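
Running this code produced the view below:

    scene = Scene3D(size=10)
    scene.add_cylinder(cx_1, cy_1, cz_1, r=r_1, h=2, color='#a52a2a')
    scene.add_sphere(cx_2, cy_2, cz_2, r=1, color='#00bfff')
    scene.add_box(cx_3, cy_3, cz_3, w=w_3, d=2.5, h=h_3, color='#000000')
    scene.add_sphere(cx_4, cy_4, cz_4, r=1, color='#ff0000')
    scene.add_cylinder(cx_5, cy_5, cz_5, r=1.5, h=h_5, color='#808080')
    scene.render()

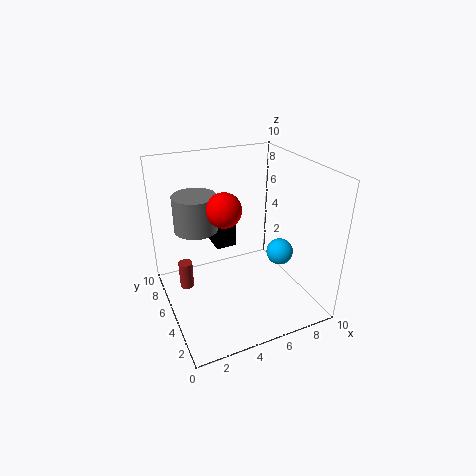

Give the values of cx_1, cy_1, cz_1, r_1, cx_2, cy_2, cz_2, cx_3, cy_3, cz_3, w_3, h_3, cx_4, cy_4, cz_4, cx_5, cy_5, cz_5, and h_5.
cx_1 = 1.5, cy_1 = 6.5, cz_1 = 1, r_1 = 0.5, cx_2 = 8.5, cy_2 = 5, cz_2 = 3, cx_3 = 4, cy_3 = 6.5, cz_3 = 3.5, w_3 = 1.5, h_3 = 2, cx_4 = 3, cy_4 = 2.5, cz_4 = 8.5, cx_5 = 2.5, cy_5 = 6.5, cz_5 = 5.5, h_5 = 2.5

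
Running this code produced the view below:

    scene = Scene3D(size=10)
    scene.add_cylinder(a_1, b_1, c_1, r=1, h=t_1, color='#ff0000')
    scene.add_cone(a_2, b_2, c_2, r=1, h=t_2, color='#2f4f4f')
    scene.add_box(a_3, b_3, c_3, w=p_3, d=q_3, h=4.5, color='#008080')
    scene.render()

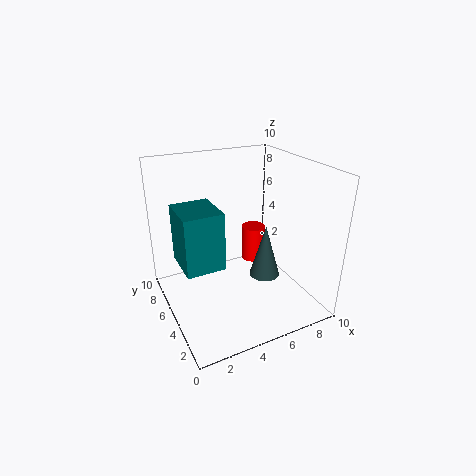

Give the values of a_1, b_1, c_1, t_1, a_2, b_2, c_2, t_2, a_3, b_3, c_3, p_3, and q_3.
a_1 = 8.5; b_1 = 9; c_1 = 0.5; t_1 = 3; a_2 = 6; b_2 = 3; c_2 = 3; t_2 = 3.5; a_3 = 1.5; b_3 = 6; c_3 = 2; p_3 = 3; q_3 = 3.5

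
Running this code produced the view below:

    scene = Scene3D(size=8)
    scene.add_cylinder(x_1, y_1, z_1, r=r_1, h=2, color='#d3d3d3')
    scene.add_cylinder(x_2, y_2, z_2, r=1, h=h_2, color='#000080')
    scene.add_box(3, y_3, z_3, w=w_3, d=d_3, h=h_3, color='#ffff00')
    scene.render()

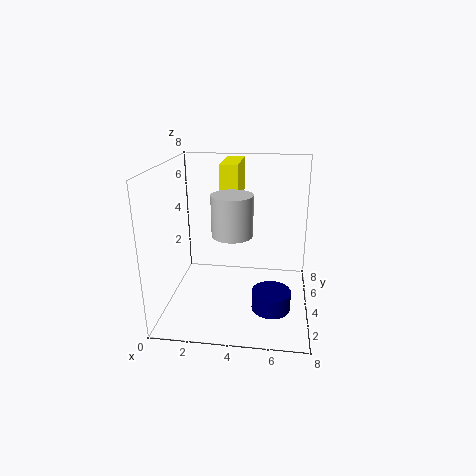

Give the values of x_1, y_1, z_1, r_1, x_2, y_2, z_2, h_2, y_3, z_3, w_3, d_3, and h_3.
x_1 = 4, y_1 = 2, z_1 = 5, r_1 = 1, x_2 = 6, y_2 = 2, z_2 = 1, h_2 = 1, y_3 = 4, z_3 = 6, w_3 = 1, d_3 = 3, h_3 = 2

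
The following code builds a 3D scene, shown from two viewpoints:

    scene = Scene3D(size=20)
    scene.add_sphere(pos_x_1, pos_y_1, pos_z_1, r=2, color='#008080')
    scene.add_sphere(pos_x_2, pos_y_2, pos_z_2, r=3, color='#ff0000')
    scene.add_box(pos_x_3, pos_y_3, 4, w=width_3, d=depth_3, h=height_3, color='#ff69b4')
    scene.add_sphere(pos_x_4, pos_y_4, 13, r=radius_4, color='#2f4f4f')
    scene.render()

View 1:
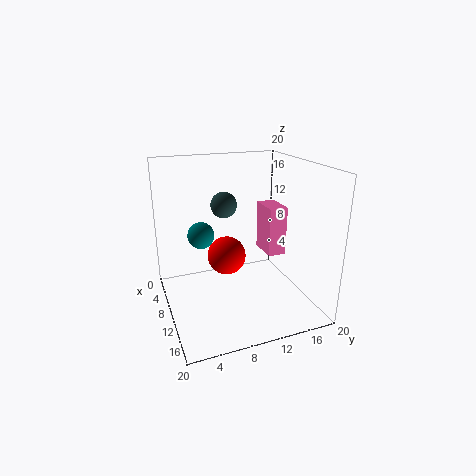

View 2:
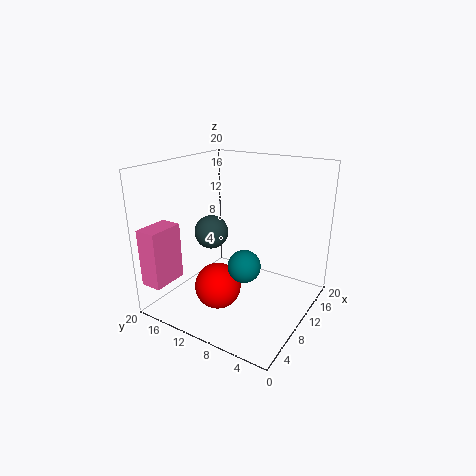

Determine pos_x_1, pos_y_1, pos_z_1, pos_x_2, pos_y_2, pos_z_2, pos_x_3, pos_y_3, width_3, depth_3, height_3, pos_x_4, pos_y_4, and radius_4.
pos_x_1 = 5, pos_y_1 = 6, pos_z_1 = 9, pos_x_2 = 5, pos_y_2 = 10, pos_z_2 = 5, pos_x_3 = 1, pos_y_3 = 17, width_3 = 5, depth_3 = 3, height_3 = 8, pos_x_4 = 4, pos_y_4 = 10, radius_4 = 2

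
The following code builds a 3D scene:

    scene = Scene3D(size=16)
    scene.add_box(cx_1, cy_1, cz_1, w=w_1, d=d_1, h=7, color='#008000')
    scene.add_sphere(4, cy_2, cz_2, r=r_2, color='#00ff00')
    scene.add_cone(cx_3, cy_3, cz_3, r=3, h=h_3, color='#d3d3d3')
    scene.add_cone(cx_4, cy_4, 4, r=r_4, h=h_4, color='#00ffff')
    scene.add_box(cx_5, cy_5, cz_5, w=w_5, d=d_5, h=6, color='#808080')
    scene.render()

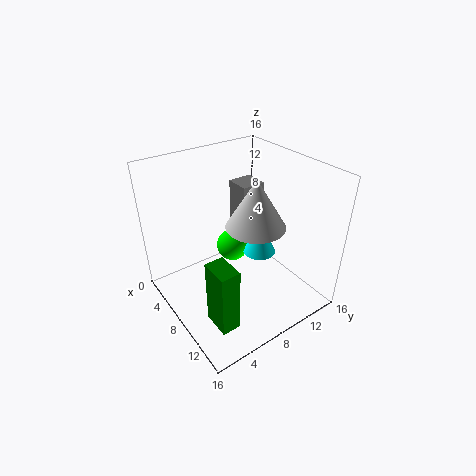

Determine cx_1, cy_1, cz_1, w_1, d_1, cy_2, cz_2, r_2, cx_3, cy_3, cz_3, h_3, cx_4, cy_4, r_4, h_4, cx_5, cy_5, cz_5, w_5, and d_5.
cx_1 = 11, cy_1 = 2, cz_1 = 2, w_1 = 3, d_1 = 2, cy_2 = 10, cz_2 = 4, r_2 = 2, cx_3 = 11, cy_3 = 8, cz_3 = 11, h_3 = 5, cx_4 = 7, cy_4 = 12, r_4 = 2, h_4 = 4, cx_5 = 2, cy_5 = 11, cz_5 = 6, w_5 = 3, d_5 = 3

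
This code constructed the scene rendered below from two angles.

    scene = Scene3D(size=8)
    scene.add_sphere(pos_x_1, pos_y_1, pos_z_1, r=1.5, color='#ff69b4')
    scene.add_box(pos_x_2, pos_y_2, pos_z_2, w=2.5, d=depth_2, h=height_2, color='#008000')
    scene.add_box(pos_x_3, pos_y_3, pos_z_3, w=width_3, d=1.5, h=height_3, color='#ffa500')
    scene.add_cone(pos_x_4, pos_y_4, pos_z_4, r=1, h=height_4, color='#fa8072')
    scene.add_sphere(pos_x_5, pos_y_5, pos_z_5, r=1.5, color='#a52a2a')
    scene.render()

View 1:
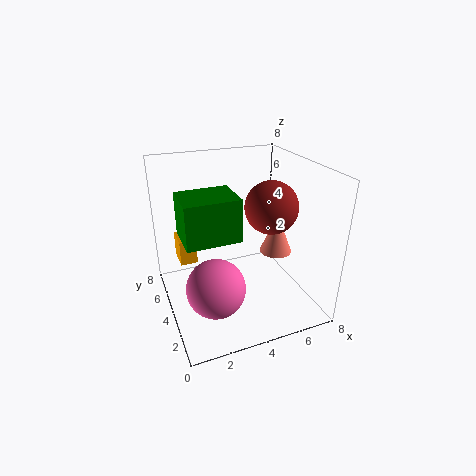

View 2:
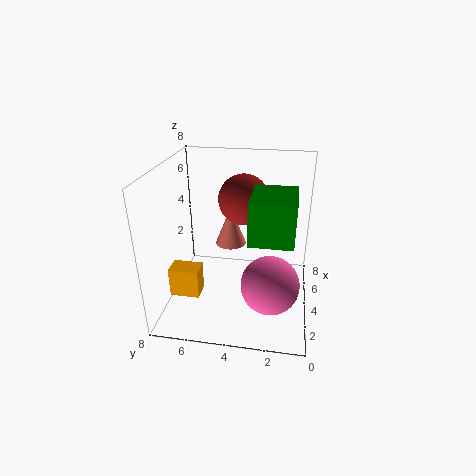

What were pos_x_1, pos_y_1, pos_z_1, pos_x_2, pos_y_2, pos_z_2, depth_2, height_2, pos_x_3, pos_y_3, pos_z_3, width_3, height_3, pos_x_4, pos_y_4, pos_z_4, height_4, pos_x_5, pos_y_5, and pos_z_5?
pos_x_1 = 2
pos_y_1 = 2
pos_z_1 = 2.5
pos_x_2 = 0.5
pos_y_2 = 1
pos_z_2 = 5.5
depth_2 = 2
height_2 = 2
pos_x_3 = 1
pos_y_3 = 5.5
pos_z_3 = 2
width_3 = 1
height_3 = 1.5
pos_x_4 = 7
pos_y_4 = 5
pos_z_4 = 2
height_4 = 2.5
pos_x_5 = 6
pos_y_5 = 4
pos_z_5 = 5.5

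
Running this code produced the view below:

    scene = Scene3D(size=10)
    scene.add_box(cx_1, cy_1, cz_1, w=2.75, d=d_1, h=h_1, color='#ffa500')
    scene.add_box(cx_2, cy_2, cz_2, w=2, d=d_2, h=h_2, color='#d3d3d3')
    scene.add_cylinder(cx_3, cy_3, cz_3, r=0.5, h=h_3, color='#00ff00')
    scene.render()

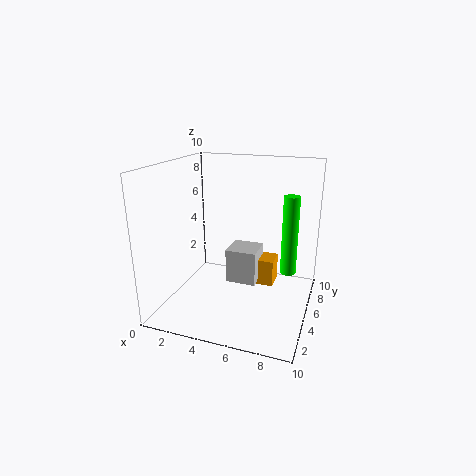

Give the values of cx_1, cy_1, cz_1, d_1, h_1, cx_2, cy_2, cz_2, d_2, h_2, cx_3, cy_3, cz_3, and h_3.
cx_1 = 5
cy_1 = 4
cz_1 = 2.25
d_1 = 1.5
h_1 = 1.75
cx_2 = 4.75
cy_2 = 3.25
cz_2 = 2.5
d_2 = 2
h_2 = 2.25
cx_3 = 8.75
cy_3 = 4
cz_3 = 3.5
h_3 = 5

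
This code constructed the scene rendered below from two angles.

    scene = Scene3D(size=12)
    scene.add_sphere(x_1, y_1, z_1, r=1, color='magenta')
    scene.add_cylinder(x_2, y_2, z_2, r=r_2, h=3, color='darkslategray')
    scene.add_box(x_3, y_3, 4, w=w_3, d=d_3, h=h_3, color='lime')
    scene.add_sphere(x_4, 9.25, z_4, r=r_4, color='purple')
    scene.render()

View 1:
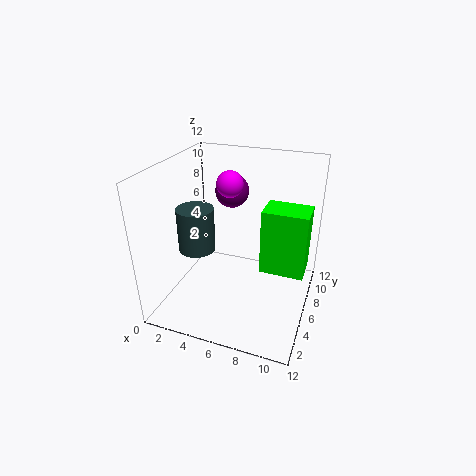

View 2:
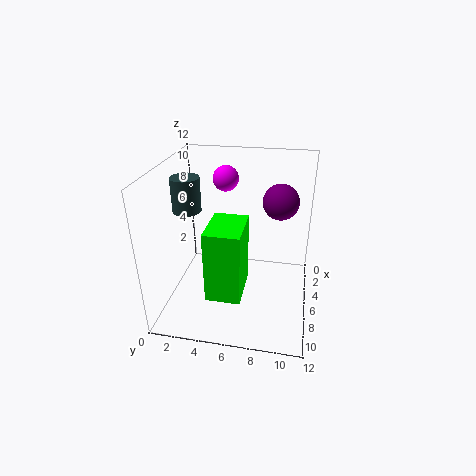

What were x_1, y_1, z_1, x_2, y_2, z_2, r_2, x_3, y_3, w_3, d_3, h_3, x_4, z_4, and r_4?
x_1 = 5.75
y_1 = 5
z_1 = 11
x_2 = 4.75
y_2 = 1.25
z_2 = 7.5
r_2 = 1.25
x_3 = 8.25
y_3 = 4.75
w_3 = 3.5
d_3 = 2.5
h_3 = 5.25
x_4 = 4.25
z_4 = 8.75
r_4 = 1.5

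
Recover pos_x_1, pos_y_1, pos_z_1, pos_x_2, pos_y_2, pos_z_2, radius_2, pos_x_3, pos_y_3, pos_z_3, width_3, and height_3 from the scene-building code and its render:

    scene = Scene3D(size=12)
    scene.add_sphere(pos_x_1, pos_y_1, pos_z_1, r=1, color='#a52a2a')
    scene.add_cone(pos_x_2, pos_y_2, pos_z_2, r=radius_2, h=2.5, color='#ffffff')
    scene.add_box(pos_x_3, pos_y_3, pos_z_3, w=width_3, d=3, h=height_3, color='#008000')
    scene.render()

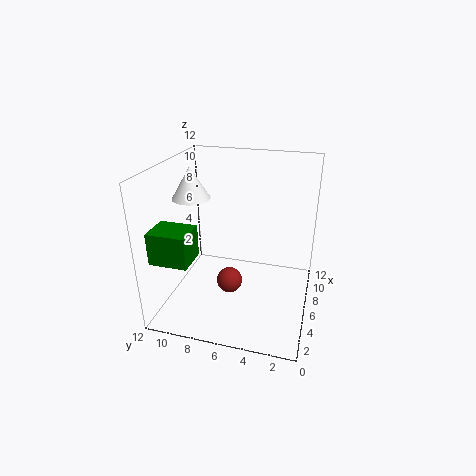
pos_x_1 = 3.5, pos_y_1 = 6, pos_z_1 = 3.5, pos_x_2 = 5, pos_y_2 = 9.5, pos_z_2 = 9.5, radius_2 = 1.5, pos_x_3 = 1, pos_y_3 = 8.5, pos_z_3 = 5.5, width_3 = 2.5, height_3 = 2.5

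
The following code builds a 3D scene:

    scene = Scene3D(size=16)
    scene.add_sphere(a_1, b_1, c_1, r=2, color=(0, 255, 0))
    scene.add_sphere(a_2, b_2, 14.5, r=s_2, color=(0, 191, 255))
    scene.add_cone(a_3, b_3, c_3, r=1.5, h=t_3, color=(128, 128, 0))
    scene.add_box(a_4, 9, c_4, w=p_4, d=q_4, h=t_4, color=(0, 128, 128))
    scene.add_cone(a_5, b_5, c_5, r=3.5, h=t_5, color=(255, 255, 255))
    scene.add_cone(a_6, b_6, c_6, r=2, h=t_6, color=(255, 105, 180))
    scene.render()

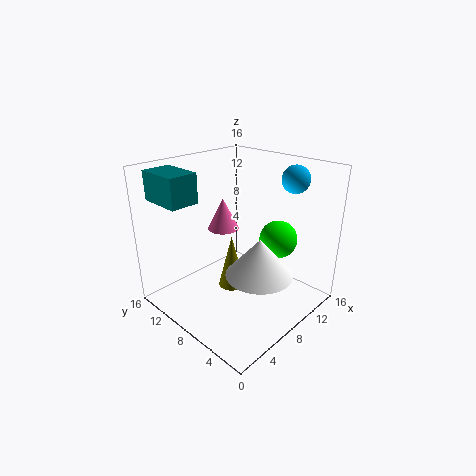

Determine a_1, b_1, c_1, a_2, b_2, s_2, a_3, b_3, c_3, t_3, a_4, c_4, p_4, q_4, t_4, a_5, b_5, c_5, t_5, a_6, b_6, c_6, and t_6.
a_1 = 10, b_1 = 4, c_1 = 8.5, a_2 = 12.5, b_2 = 4, s_2 = 1.5, a_3 = 7, b_3 = 8, c_3 = 2.5, t_3 = 6, a_4 = 0.5, c_4 = 13, p_4 = 3, q_4 = 4.5, t_4 = 3, a_5 = 7, b_5 = 4, c_5 = 5.5, t_5 = 4, a_6 = 11, b_6 = 13.5, c_6 = 6.5, t_6 = 4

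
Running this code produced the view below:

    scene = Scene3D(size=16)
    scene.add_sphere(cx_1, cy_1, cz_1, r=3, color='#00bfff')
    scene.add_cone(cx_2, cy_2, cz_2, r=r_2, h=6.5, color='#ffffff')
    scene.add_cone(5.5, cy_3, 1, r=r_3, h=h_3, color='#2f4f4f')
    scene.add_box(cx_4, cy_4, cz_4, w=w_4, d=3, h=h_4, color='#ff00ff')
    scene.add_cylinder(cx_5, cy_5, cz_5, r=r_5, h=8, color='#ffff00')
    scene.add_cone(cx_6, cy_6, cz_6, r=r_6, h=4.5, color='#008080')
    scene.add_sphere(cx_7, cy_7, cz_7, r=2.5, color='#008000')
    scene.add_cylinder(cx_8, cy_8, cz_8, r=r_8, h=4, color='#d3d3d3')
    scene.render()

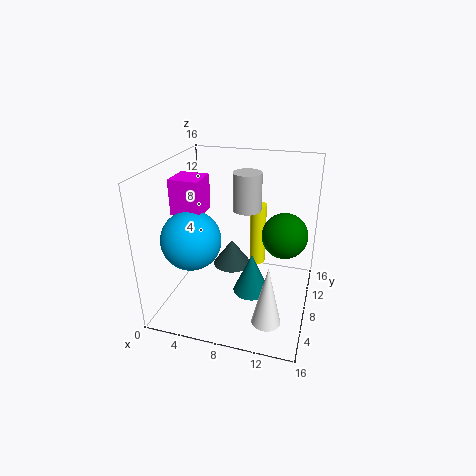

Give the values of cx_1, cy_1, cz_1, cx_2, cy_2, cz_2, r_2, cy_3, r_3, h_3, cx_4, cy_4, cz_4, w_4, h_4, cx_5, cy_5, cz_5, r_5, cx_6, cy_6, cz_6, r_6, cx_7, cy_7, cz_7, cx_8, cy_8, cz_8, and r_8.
cx_1 = 4.5, cy_1 = 3.5, cz_1 = 9.5, cx_2 = 12.5, cy_2 = 3, cz_2 = 1.5, r_2 = 1.5, cy_3 = 13.5, r_3 = 2.5, h_3 = 3.5, cx_4 = 2.5, cy_4 = 3.5, cz_4 = 12, w_4 = 3, h_4 = 3.5, cx_5 = 9, cy_5 = 13.5, cz_5 = 2, r_5 = 1, cx_6 = 10, cy_6 = 6.5, cz_6 = 2.5, r_6 = 2, cx_7 = 13, cy_7 = 9, cz_7 = 8.5, cx_8 = 9, cy_8 = 8, cz_8 = 11.5, r_8 = 1.5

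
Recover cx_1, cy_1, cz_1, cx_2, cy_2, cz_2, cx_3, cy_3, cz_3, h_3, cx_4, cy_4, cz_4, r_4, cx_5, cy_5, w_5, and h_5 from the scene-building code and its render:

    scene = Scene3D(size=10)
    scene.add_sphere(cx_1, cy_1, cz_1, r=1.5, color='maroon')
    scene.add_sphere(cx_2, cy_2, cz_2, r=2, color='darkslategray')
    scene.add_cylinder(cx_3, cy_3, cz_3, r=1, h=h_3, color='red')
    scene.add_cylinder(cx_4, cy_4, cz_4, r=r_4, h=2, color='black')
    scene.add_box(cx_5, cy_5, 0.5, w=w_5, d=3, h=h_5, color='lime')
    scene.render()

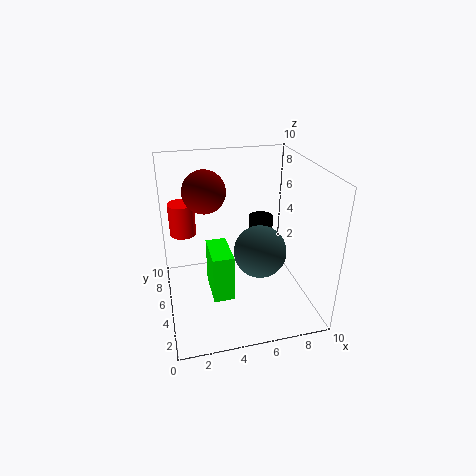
cx_1 = 3; cy_1 = 6.5; cz_1 = 8; cx_2 = 7; cy_2 = 6; cz_2 = 3; cx_3 = 1.5; cy_3 = 8.5; cz_3 = 4; h_3 = 2.5; cx_4 = 8; cy_4 = 9; cz_4 = 2.5; r_4 = 1; cx_5 = 3; cy_5 = 4; w_5 = 1.5; h_5 = 3.5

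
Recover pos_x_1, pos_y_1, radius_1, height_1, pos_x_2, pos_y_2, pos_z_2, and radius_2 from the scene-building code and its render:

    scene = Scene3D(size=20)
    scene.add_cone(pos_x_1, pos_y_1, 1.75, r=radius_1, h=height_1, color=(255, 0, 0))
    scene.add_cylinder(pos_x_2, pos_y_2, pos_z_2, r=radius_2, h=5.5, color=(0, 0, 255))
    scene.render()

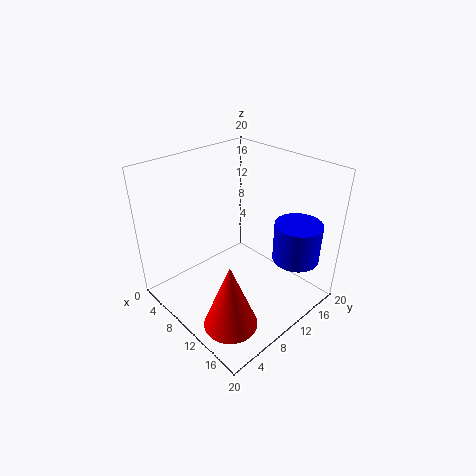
pos_x_1 = 15, pos_y_1 = 4, radius_1 = 3.5, height_1 = 9, pos_x_2 = 16, pos_y_2 = 15.5, pos_z_2 = 7, radius_2 = 3.25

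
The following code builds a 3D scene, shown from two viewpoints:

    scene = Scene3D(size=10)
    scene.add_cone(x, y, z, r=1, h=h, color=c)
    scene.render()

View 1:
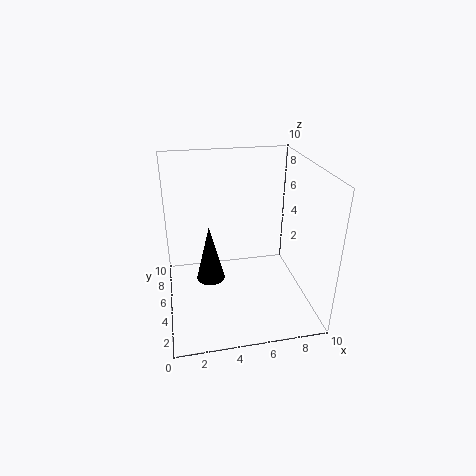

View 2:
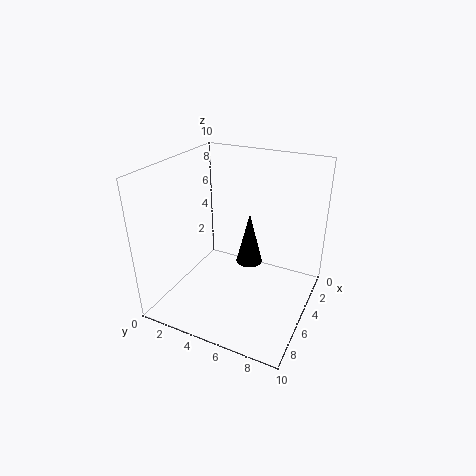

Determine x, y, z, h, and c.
x = 3
y = 5
z = 2
h = 4
c = 'black'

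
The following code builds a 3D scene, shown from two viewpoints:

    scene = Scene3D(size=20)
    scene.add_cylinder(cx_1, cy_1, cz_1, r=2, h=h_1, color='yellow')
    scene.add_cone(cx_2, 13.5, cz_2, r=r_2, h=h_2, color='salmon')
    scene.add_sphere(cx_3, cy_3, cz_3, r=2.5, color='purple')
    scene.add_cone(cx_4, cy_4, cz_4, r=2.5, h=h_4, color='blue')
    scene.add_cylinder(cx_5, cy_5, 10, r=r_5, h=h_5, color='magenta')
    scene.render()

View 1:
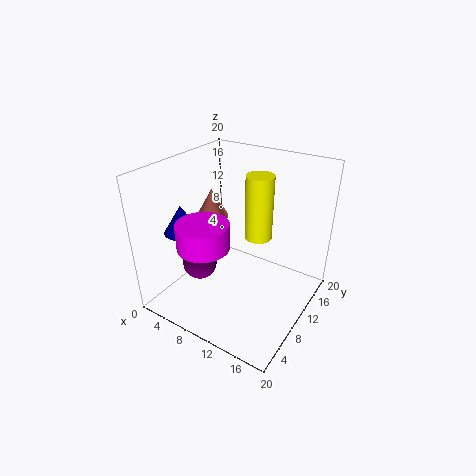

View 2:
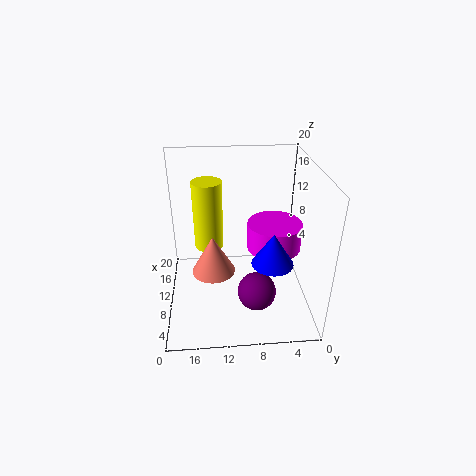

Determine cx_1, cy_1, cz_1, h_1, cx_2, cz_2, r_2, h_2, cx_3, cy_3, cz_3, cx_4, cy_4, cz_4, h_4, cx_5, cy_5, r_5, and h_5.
cx_1 = 11, cy_1 = 14, cz_1 = 8.5, h_1 = 9.5, cx_2 = 3, cz_2 = 10, r_2 = 2.5, h_2 = 4.5, cx_3 = 4.5, cy_3 = 8, cz_3 = 5, cx_4 = 3, cy_4 = 6.5, cz_4 = 10.5, h_4 = 4, cx_5 = 7.5, cy_5 = 5.5, r_5 = 3.5, h_5 = 3.5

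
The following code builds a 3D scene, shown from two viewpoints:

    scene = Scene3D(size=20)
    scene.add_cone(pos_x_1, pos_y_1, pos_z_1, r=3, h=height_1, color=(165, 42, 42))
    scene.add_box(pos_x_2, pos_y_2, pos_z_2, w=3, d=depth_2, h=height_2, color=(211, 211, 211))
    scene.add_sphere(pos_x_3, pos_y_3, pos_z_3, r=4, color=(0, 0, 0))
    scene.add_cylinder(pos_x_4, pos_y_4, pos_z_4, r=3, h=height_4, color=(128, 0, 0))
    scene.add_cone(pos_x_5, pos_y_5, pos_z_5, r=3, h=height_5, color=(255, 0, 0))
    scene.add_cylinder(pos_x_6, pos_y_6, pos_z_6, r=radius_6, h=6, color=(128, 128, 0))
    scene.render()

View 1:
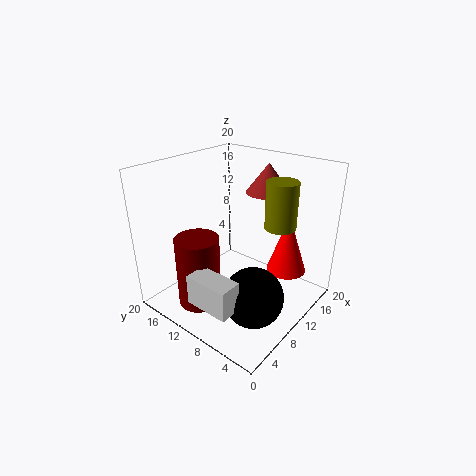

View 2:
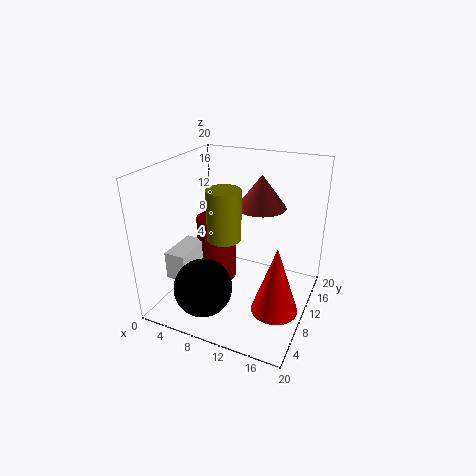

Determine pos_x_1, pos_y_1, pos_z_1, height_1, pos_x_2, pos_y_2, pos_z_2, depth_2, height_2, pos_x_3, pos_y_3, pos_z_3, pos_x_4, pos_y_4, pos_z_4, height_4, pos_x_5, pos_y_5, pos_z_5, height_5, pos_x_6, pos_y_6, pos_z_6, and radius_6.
pos_x_1 = 14; pos_y_1 = 8; pos_z_1 = 16; height_1 = 4; pos_x_2 = 1; pos_y_2 = 5; pos_z_2 = 4; depth_2 = 6; height_2 = 4; pos_x_3 = 7; pos_y_3 = 5; pos_z_3 = 4; pos_x_4 = 5; pos_y_4 = 13; pos_z_4 = 1; height_4 = 10; pos_x_5 = 17; pos_y_5 = 6; pos_z_5 = 3; height_5 = 9; pos_x_6 = 11; pos_y_6 = 4; pos_z_6 = 13; radius_6 = 2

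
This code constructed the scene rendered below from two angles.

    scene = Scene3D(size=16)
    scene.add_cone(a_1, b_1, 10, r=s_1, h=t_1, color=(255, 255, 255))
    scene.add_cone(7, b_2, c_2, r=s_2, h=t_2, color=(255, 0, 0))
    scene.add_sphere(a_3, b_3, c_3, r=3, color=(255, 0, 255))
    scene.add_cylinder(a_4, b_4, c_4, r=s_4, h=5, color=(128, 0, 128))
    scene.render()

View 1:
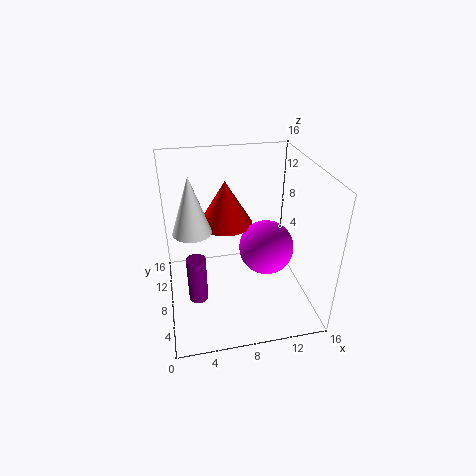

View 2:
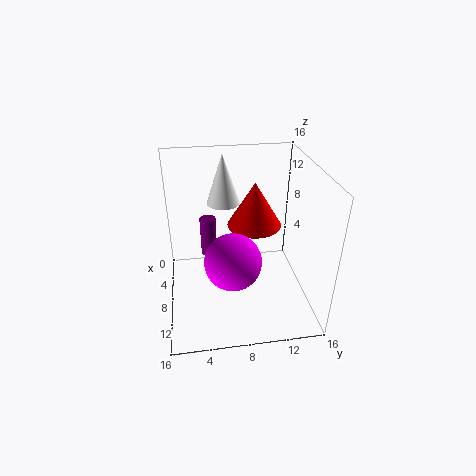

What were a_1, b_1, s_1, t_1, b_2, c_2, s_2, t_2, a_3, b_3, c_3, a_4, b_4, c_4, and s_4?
a_1 = 3
b_1 = 7
s_1 = 2
t_1 = 6
b_2 = 10
c_2 = 9
s_2 = 3
t_2 = 5
a_3 = 11
b_3 = 7
c_3 = 7
a_4 = 3
b_4 = 5
c_4 = 3
s_4 = 1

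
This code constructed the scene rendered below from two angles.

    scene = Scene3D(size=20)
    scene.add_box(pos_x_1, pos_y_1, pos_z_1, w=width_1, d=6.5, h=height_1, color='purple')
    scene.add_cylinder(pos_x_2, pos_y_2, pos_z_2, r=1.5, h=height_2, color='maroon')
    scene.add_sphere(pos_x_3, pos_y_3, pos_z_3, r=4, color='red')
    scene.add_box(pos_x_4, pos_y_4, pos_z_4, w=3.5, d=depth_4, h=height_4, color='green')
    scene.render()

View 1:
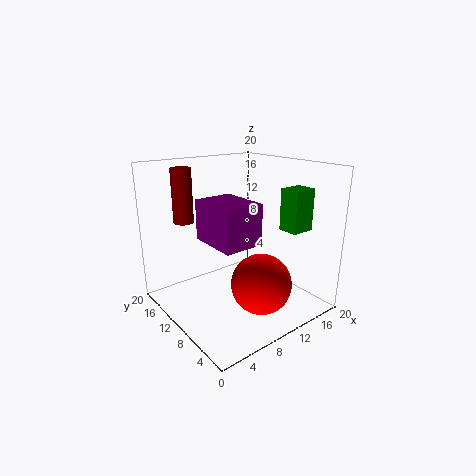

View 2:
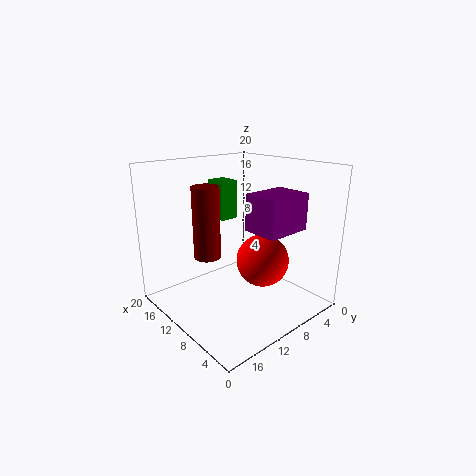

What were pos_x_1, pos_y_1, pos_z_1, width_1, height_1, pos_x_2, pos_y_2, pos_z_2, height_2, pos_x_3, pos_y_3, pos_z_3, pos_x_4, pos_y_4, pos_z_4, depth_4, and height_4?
pos_x_1 = 3.5
pos_y_1 = 3.5
pos_z_1 = 11.5
width_1 = 5
height_1 = 5
pos_x_2 = 6
pos_y_2 = 18
pos_z_2 = 11
height_2 = 8
pos_x_3 = 10
pos_y_3 = 5
pos_z_3 = 5
pos_x_4 = 16
pos_y_4 = 5
pos_z_4 = 10.5
depth_4 = 3
height_4 = 6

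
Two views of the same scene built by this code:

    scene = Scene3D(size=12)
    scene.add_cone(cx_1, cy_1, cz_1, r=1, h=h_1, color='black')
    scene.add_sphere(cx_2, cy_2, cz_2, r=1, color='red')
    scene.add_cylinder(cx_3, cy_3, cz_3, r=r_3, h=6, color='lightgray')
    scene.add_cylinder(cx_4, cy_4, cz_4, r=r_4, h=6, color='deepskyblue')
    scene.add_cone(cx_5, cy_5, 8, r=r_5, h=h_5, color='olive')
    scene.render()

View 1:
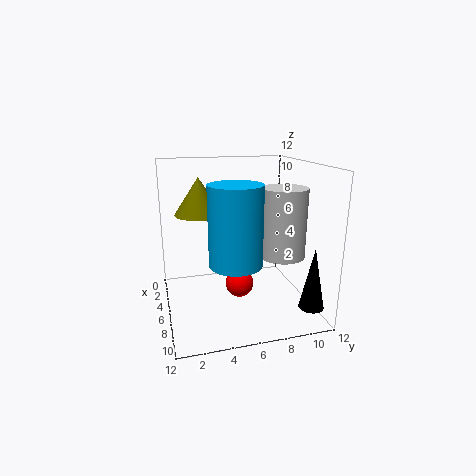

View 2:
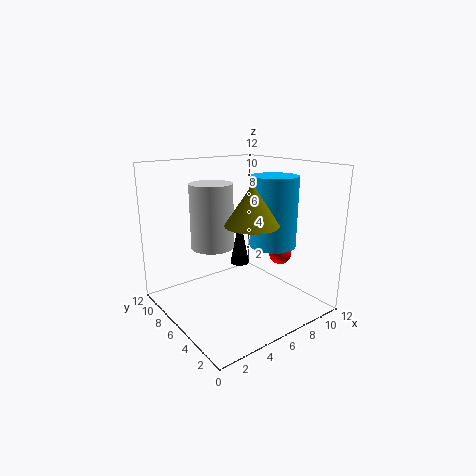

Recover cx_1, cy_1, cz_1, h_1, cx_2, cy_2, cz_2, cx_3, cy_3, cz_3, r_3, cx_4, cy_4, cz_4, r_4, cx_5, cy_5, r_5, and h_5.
cx_1 = 10; cy_1 = 11; cz_1 = 1; h_1 = 5; cx_2 = 10; cy_2 = 5; cz_2 = 4; cx_3 = 6; cy_3 = 10; cz_3 = 4; r_3 = 2; cx_4 = 9; cy_4 = 5; cz_4 = 5; r_4 = 2; cx_5 = 5; cy_5 = 3; r_5 = 2; h_5 = 3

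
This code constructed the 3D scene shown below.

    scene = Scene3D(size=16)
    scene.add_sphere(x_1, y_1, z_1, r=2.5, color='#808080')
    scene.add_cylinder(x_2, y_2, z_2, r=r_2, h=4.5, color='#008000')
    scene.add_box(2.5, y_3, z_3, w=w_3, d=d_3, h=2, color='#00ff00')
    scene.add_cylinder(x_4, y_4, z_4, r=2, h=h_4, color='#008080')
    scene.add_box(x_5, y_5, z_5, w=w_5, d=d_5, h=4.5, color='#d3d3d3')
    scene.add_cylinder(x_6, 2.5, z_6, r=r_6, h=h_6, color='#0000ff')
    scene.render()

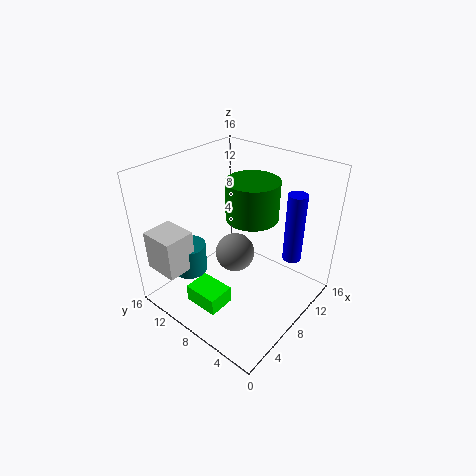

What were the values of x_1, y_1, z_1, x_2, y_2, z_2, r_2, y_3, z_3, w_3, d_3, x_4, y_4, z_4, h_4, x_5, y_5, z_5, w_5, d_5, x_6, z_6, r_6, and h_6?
x_1 = 11; y_1 = 11; z_1 = 3; x_2 = 10.5; y_2 = 8; z_2 = 9.5; r_2 = 3; y_3 = 7; z_3 = 1; w_3 = 3; d_3 = 4; x_4 = 5; y_4 = 13; z_4 = 3; h_4 = 3.5; x_5 = 1; y_5 = 11.5; z_5 = 4.5; w_5 = 3.5; d_5 = 4; x_6 = 10.5; z_6 = 6.5; r_6 = 1; h_6 = 7.5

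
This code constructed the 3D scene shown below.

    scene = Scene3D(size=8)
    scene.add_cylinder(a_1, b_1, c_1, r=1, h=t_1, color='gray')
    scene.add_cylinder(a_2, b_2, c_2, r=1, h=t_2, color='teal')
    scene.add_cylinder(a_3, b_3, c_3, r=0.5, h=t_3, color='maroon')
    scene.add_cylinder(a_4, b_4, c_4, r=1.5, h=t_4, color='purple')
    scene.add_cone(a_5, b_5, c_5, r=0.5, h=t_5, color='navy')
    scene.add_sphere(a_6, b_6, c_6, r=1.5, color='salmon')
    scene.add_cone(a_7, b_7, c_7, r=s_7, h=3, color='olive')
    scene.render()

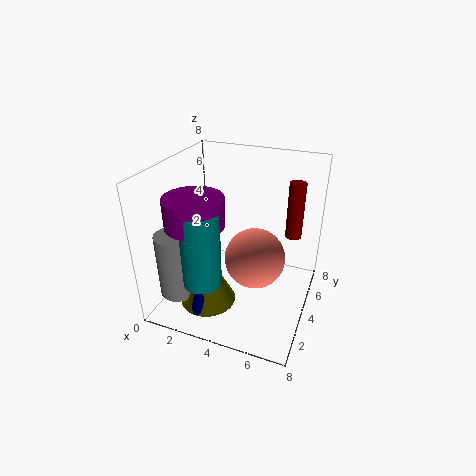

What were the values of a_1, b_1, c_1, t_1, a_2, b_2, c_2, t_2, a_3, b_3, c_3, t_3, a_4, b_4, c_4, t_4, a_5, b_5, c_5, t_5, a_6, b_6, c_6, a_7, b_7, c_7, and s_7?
a_1 = 1.5; b_1 = 1.5; c_1 = 1.5; t_1 = 3.5; a_2 = 3; b_2 = 1.5; c_2 = 2.5; t_2 = 4; a_3 = 6.5; b_3 = 7; c_3 = 3; t_3 = 3.5; a_4 = 2.5; b_4 = 2; c_4 = 5.5; t_4 = 1.5; a_5 = 3; b_5 = 1; c_5 = 1; t_5 = 2; a_6 = 5.5; b_6 = 2.5; c_6 = 4; a_7 = 3; b_7 = 2; c_7 = 1; s_7 = 1.5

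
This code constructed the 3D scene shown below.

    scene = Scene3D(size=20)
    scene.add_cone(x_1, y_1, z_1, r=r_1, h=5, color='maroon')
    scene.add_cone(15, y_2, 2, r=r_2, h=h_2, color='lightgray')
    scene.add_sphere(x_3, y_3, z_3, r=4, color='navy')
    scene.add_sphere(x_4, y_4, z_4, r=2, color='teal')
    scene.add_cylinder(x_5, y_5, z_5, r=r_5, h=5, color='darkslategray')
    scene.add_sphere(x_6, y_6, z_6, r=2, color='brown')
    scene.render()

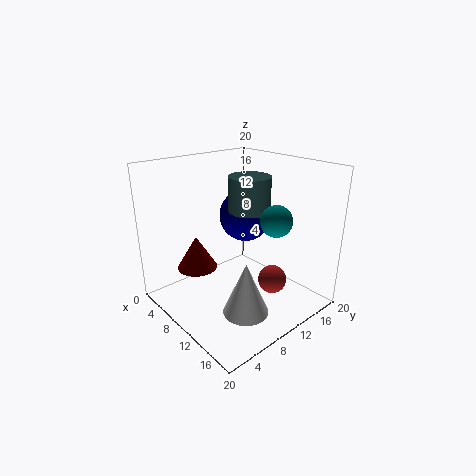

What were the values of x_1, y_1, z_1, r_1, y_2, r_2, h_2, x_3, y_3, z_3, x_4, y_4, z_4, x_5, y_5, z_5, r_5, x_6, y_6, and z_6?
x_1 = 4
y_1 = 7
z_1 = 4
r_1 = 3
y_2 = 7
r_2 = 3
h_2 = 7
x_3 = 6
y_3 = 15
z_3 = 11
x_4 = 16
y_4 = 11
z_4 = 14
x_5 = 9
y_5 = 13
z_5 = 13
r_5 = 3
x_6 = 14
y_6 = 13
z_6 = 4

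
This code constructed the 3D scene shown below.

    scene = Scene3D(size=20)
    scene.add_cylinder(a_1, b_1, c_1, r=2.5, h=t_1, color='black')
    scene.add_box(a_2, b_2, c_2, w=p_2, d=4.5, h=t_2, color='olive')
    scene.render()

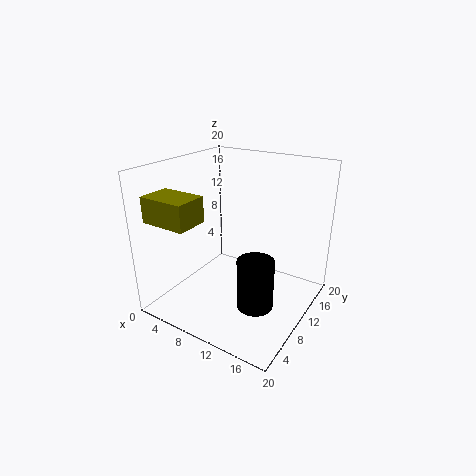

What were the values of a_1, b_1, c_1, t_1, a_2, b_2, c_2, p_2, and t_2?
a_1 = 14; b_1 = 8; c_1 = 1.5; t_1 = 7; a_2 = 0.5; b_2 = 2; c_2 = 13; p_2 = 6.5; t_2 = 3.5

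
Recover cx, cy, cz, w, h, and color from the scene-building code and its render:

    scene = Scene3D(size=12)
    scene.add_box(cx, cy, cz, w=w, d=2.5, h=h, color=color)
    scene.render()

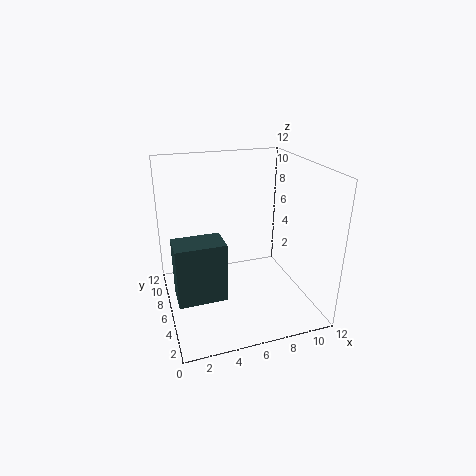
cx = 0.5, cy = 4, cz = 1.5, w = 4, h = 5, color = 'darkslategray'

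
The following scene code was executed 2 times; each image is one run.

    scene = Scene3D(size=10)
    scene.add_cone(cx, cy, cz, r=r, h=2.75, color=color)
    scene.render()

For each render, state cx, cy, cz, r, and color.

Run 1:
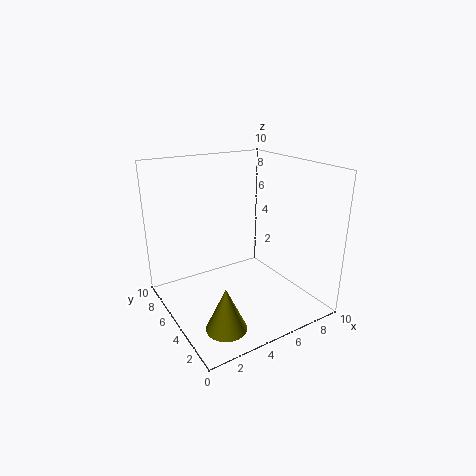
cx = 2
cy = 1.5
cz = 1
r = 1.25
color = 'olive'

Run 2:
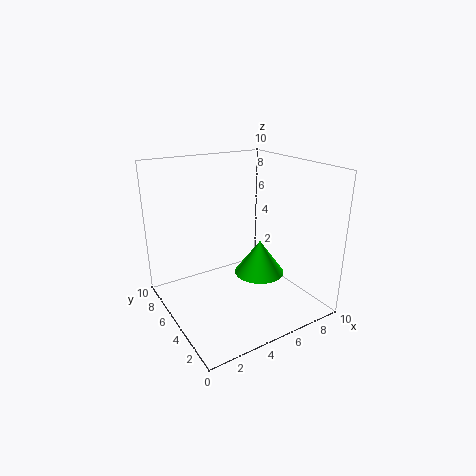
cx = 8
cy = 6.5
cz = 0.75
r = 2
color = 'lime'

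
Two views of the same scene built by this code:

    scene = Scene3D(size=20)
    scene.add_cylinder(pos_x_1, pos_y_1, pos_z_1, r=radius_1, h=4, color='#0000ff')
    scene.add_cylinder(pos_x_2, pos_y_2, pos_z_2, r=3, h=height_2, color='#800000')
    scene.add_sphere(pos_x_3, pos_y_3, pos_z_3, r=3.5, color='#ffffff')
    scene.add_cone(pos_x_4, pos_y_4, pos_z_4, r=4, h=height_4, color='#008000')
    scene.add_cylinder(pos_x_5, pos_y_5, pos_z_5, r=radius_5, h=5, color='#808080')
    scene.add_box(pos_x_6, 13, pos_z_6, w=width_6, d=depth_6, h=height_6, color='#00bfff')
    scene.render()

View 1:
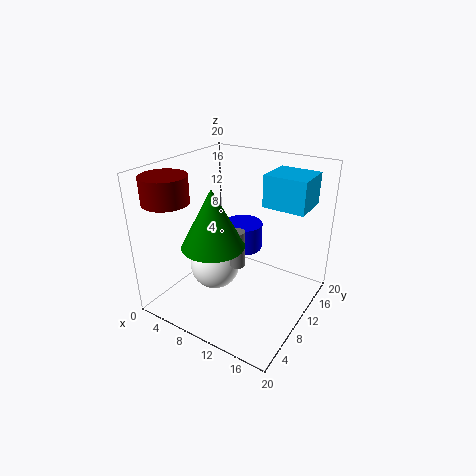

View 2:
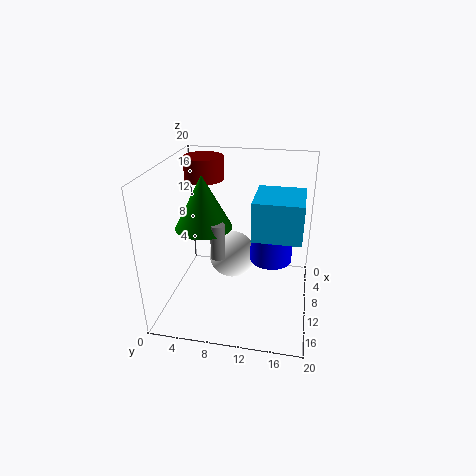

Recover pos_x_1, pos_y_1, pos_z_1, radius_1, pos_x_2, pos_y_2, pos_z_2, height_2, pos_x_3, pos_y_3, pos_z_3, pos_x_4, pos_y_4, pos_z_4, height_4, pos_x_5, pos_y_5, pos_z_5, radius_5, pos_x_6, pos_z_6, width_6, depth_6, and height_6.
pos_x_1 = 8, pos_y_1 = 14.5, pos_z_1 = 6, radius_1 = 3, pos_x_2 = 3.5, pos_y_2 = 3.5, pos_z_2 = 16, height_2 = 3.5, pos_x_3 = 7, pos_y_3 = 8.5, pos_z_3 = 5.5, pos_x_4 = 9.5, pos_y_4 = 5, pos_z_4 = 11, height_4 = 7.5, pos_x_5 = 11.5, pos_y_5 = 7.5, pos_z_5 = 7.5, radius_5 = 1, pos_x_6 = 12, pos_z_6 = 14, width_6 = 6, depth_6 = 5.5, height_6 = 4.5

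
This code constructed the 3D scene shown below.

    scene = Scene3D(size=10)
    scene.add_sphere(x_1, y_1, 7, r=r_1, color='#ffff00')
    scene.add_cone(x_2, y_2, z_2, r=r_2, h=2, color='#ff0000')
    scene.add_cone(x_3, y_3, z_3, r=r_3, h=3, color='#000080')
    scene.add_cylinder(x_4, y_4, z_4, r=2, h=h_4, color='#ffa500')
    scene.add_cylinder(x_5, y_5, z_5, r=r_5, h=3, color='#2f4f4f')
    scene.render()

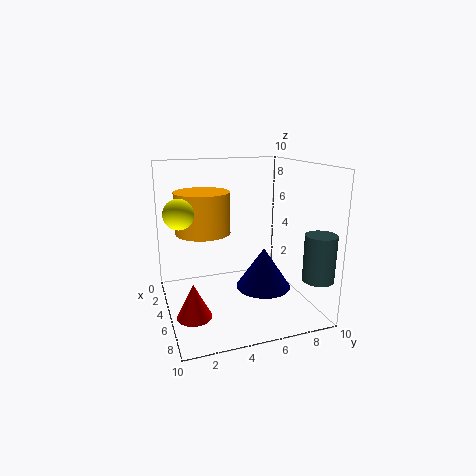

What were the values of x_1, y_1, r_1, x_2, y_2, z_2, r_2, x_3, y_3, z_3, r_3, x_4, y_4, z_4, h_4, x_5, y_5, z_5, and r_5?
x_1 = 5, y_1 = 1, r_1 = 1, x_2 = 9, y_2 = 1, z_2 = 2, r_2 = 1, x_3 = 5, y_3 = 7, z_3 = 1, r_3 = 2, x_4 = 3, y_4 = 3, z_4 = 5, h_4 = 3, x_5 = 9, y_5 = 9, z_5 = 3, r_5 = 1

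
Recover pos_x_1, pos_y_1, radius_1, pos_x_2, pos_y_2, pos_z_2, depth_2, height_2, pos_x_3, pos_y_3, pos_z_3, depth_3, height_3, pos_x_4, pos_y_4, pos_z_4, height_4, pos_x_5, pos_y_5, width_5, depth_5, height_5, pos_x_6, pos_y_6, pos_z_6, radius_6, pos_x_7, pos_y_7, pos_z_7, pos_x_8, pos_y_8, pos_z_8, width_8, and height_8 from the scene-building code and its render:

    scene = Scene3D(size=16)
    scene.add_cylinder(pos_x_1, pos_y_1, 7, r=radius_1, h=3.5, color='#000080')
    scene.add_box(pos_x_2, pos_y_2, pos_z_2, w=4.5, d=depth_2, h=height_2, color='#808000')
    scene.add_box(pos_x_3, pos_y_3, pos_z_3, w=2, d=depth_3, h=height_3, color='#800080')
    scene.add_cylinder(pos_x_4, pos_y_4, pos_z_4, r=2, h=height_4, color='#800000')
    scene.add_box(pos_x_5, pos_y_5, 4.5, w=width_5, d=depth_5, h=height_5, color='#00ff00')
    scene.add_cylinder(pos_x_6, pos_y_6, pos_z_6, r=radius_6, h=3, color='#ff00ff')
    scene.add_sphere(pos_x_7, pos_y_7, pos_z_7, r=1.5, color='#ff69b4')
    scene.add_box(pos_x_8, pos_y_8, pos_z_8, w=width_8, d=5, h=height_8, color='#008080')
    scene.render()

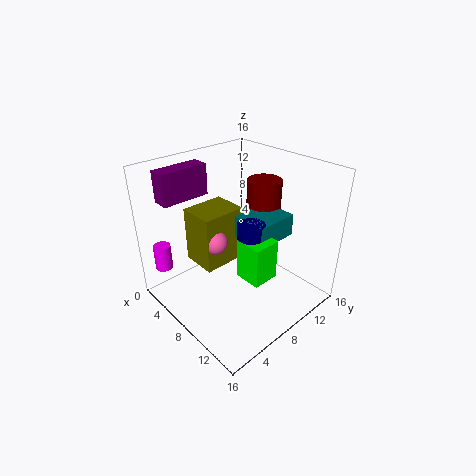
pos_x_1 = 10
pos_y_1 = 8
radius_1 = 1.5
pos_x_2 = 0.5
pos_y_2 = 6
pos_z_2 = 2.5
depth_2 = 5.5
height_2 = 7
pos_x_3 = 1.5
pos_y_3 = 2
pos_z_3 = 12
depth_3 = 5.5
height_3 = 3.5
pos_x_4 = 7.5
pos_y_4 = 12.5
pos_z_4 = 7.5
height_4 = 6
pos_x_5 = 9.5
pos_y_5 = 6.5
width_5 = 3
depth_5 = 3
height_5 = 4.5
pos_x_6 = 1.5
pos_y_6 = 2
pos_z_6 = 3.5
radius_6 = 1
pos_x_7 = 4.5
pos_y_7 = 7.5
pos_z_7 = 6
pos_x_8 = 7.5
pos_y_8 = 8
pos_z_8 = 8
width_8 = 4
height_8 = 2.5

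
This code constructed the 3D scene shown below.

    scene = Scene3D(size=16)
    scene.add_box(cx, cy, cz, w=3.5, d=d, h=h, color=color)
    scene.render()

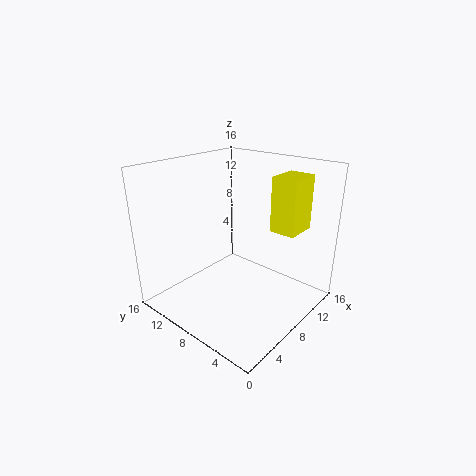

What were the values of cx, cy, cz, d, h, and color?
cx = 9; cy = 1.75; cz = 9.5; d = 2.75; h = 5.75; color = 'yellow'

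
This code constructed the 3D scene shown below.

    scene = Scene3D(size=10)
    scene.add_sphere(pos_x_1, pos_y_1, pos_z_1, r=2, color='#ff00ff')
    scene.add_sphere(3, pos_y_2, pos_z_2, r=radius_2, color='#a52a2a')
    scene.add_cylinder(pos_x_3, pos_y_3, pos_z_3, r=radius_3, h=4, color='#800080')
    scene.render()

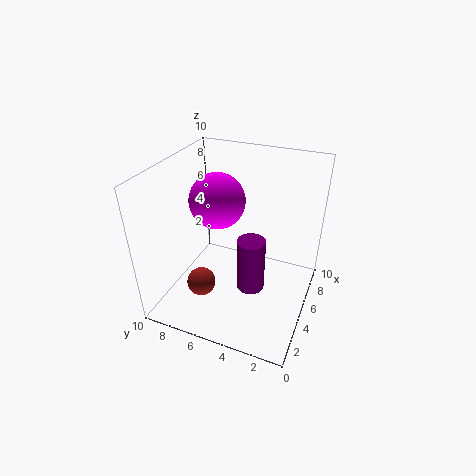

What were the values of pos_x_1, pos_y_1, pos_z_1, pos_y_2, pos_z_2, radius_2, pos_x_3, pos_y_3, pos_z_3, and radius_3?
pos_x_1 = 6, pos_y_1 = 7, pos_z_1 = 7, pos_y_2 = 7, pos_z_2 = 2, radius_2 = 1, pos_x_3 = 5, pos_y_3 = 4, pos_z_3 = 1, radius_3 = 1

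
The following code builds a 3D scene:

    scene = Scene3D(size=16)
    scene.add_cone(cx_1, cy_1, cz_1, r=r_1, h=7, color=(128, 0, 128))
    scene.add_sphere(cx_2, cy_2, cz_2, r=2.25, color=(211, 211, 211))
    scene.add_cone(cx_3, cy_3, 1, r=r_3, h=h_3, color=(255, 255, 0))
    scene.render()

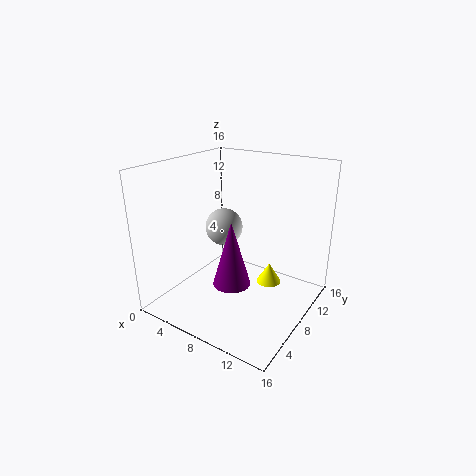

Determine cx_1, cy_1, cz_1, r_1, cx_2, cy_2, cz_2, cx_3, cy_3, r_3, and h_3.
cx_1 = 9
cy_1 = 5.25
cz_1 = 4
r_1 = 2
cx_2 = 4.5
cy_2 = 10.25
cz_2 = 7.75
cx_3 = 10
cy_3 = 12
r_3 = 1.5
h_3 = 2.5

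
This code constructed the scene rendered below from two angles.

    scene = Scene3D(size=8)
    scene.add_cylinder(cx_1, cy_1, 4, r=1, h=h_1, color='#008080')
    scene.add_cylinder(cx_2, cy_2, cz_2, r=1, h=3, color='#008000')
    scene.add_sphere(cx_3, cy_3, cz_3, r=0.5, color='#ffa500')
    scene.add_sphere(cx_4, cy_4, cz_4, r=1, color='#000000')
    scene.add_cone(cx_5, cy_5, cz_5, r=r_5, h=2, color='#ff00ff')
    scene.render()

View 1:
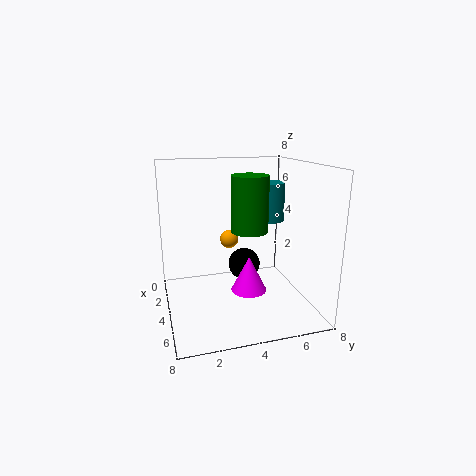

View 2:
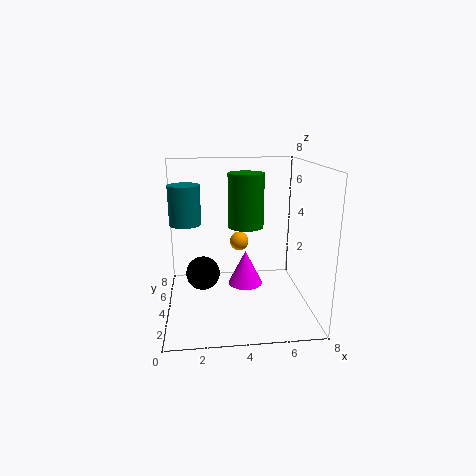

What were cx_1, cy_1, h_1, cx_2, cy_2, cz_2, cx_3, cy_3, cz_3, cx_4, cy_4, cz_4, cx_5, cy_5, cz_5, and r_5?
cx_1 = 1, cy_1 = 7, h_1 = 2.5, cx_2 = 4.5, cy_2 = 4.5, cz_2 = 4.5, cx_3 = 4, cy_3 = 3.5, cz_3 = 4, cx_4 = 2, cy_4 = 5, cz_4 = 1.5, cx_5 = 4.5, cy_5 = 4.5, cz_5 = 1, r_5 = 1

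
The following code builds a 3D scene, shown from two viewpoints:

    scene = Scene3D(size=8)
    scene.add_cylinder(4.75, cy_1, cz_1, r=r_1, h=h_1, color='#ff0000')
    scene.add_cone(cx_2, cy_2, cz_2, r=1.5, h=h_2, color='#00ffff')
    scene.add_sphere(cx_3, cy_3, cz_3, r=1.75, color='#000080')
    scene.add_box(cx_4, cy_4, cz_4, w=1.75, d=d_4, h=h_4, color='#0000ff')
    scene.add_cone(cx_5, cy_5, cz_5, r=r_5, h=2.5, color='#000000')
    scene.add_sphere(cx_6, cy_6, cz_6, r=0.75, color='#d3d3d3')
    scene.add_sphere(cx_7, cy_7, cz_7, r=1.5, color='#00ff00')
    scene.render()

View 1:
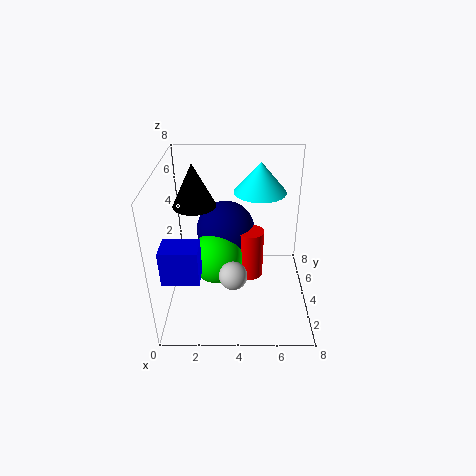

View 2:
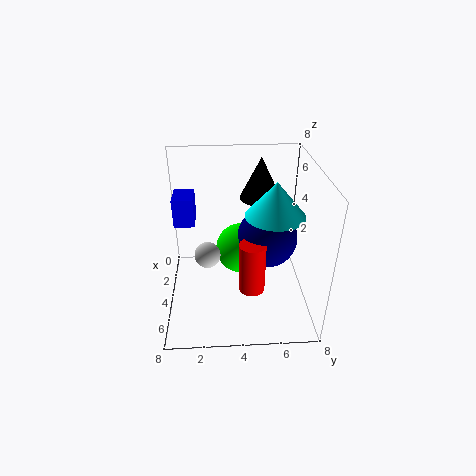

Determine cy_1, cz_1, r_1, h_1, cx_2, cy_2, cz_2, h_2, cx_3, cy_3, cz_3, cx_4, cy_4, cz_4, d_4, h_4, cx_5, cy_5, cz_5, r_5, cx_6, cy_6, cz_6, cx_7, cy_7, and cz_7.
cy_1 = 4.75, cz_1 = 1, r_1 = 0.75, h_1 = 3, cx_2 = 5.25, cy_2 = 5.75, cz_2 = 6, h_2 = 1.75, cx_3 = 3.25, cy_3 = 5.75, cz_3 = 3.5, cx_4 = 0.5, cy_4 = 0.25, cz_4 = 3.75, d_4 = 1.25, h_4 = 1.75, cx_5 = 1.5, cy_5 = 5.5, cz_5 = 5.25, r_5 = 1.25, cx_6 = 3.75, cy_6 = 2.25, cz_6 = 2.75, cx_7 = 2.75, cy_7 = 4.25, cz_7 = 2.5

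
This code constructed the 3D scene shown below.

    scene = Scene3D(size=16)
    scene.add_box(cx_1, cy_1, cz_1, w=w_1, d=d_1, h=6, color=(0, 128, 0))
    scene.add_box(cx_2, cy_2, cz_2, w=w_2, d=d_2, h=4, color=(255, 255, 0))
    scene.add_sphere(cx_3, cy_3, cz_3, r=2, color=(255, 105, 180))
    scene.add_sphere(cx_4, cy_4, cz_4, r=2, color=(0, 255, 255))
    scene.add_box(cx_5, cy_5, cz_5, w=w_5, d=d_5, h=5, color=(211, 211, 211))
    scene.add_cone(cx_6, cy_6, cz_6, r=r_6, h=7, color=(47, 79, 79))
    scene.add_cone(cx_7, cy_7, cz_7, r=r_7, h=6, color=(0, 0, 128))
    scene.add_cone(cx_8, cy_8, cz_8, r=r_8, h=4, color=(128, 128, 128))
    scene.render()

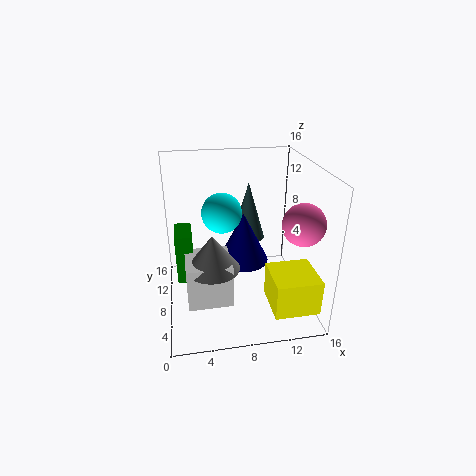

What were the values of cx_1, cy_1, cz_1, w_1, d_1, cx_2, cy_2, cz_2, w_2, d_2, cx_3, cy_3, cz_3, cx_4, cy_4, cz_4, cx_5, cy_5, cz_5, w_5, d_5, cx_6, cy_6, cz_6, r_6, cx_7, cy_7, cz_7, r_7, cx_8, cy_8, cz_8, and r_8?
cx_1 = 1, cy_1 = 9, cz_1 = 2, w_1 = 2, d_1 = 4, cx_2 = 11, cy_2 = 2, cz_2 = 1, w_2 = 5, d_2 = 5, cx_3 = 13, cy_3 = 2, cz_3 = 12, cx_4 = 6, cy_4 = 6, cz_4 = 12, cx_5 = 2, cy_5 = 5, cz_5 = 1, w_5 = 5, d_5 = 5, cx_6 = 10, cy_6 = 12, cz_6 = 6, r_6 = 2, cx_7 = 9, cy_7 = 10, cz_7 = 4, r_7 = 3, cx_8 = 5, cy_8 = 7, cz_8 = 5, r_8 = 3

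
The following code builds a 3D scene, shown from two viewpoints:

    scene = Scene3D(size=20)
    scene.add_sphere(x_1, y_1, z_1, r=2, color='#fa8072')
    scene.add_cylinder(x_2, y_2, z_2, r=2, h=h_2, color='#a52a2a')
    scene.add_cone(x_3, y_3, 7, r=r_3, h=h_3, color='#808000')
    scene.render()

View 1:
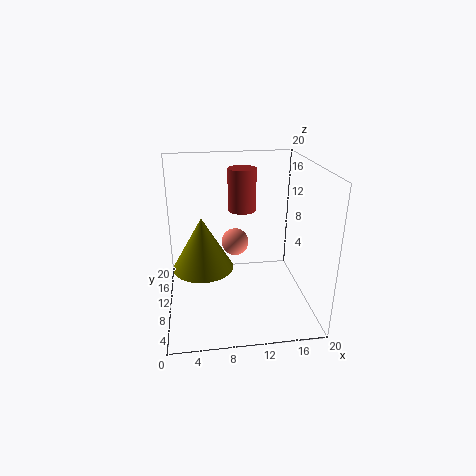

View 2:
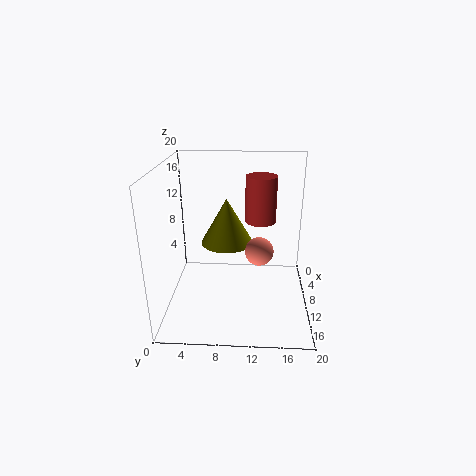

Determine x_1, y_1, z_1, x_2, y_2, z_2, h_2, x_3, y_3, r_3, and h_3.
x_1 = 10; y_1 = 13; z_1 = 8; x_2 = 11; y_2 = 13; z_2 = 13; h_2 = 6; x_3 = 5; y_3 = 8; r_3 = 4; h_3 = 7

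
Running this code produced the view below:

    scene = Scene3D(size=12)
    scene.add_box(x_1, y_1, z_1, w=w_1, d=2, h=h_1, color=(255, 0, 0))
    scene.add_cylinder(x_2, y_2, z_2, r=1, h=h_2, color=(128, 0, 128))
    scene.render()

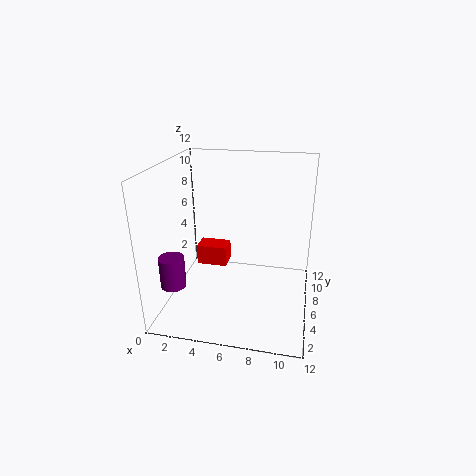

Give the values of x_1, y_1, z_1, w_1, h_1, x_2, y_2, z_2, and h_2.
x_1 = 1, y_1 = 9.5, z_1 = 1, w_1 = 3, h_1 = 2, x_2 = 1.5, y_2 = 2.5, z_2 = 3, h_2 = 2.5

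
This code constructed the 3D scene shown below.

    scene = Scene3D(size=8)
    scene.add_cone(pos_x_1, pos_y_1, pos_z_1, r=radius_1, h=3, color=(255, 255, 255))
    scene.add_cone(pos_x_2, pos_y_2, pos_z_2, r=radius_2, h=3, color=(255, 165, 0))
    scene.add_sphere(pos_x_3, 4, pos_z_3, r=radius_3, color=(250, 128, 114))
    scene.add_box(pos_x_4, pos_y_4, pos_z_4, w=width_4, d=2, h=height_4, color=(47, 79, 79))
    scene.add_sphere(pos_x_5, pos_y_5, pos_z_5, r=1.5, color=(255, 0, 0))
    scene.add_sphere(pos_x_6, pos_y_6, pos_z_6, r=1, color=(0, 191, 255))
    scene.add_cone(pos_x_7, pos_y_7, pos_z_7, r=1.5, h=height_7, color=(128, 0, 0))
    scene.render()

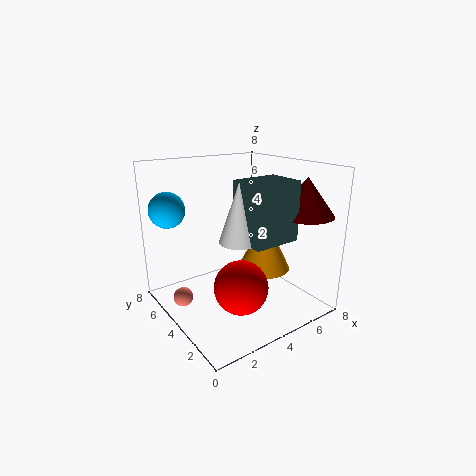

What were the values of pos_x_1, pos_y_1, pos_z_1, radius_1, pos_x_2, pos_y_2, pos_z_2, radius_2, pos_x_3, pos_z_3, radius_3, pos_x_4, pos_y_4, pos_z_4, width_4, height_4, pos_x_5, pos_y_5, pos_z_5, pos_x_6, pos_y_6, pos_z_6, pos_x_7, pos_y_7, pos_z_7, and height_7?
pos_x_1 = 3; pos_y_1 = 2.5; pos_z_1 = 4.5; radius_1 = 1; pos_x_2 = 5.5; pos_y_2 = 3.5; pos_z_2 = 2; radius_2 = 1.5; pos_x_3 = 0.5; pos_z_3 = 1.5; radius_3 = 0.5; pos_x_4 = 3; pos_y_4 = 1; pos_z_4 = 4.5; width_4 = 2.5; height_4 = 3; pos_x_5 = 3.5; pos_y_5 = 3; pos_z_5 = 1.5; pos_x_6 = 1; pos_y_6 = 6.5; pos_z_6 = 5.5; pos_x_7 = 6.5; pos_y_7 = 1.5; pos_z_7 = 5.5; height_7 = 2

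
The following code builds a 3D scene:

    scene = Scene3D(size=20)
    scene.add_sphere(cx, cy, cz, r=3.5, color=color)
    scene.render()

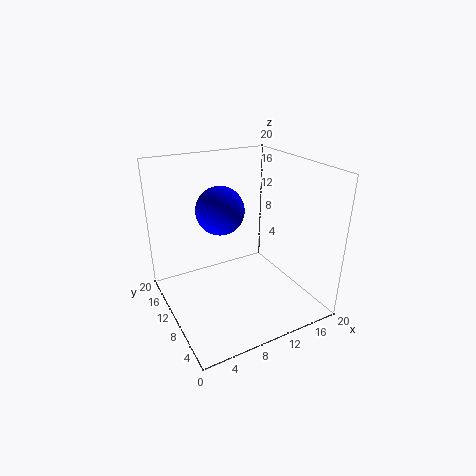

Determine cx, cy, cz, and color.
cx = 9, cy = 13.5, cz = 13, color = 'blue'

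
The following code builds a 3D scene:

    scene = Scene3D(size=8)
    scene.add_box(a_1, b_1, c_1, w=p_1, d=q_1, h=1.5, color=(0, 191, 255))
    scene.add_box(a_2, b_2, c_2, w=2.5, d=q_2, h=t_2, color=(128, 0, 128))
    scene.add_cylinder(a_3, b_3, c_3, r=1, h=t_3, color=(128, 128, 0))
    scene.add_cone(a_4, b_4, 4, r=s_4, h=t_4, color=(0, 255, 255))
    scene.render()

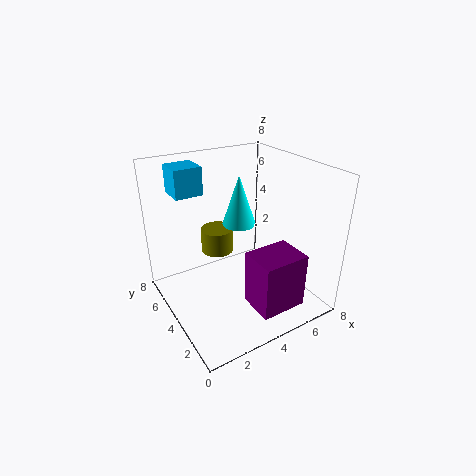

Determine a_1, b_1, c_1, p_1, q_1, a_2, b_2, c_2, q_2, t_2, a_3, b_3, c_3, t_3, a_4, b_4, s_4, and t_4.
a_1 = 1, b_1 = 5, c_1 = 6.5, p_1 = 1.5, q_1 = 1.5, a_2 = 3.5, b_2 = 0.5, c_2 = 1, q_2 = 2, t_2 = 3, a_3 = 4, b_3 = 6.5, c_3 = 2, t_3 = 1.5, a_4 = 5, b_4 = 5.5, s_4 = 1, t_4 = 3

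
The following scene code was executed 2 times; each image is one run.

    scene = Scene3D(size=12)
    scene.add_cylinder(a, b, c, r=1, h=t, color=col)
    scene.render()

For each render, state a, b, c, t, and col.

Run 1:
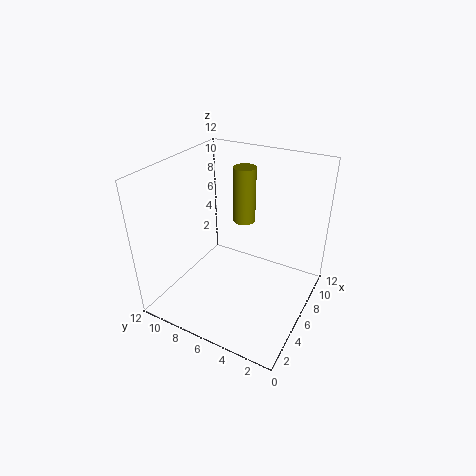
a = 9; b = 7; c = 6; t = 5; col = 'olive'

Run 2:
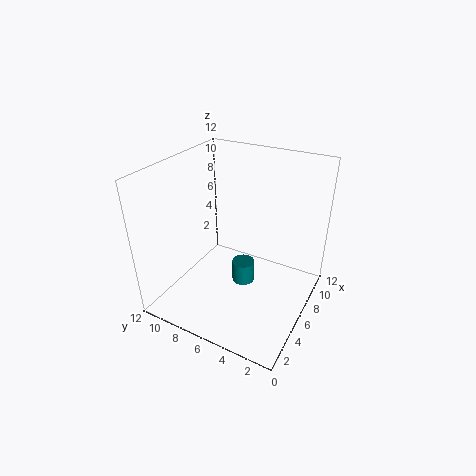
a = 7; b = 6; c = 1; t = 2; col = 'teal'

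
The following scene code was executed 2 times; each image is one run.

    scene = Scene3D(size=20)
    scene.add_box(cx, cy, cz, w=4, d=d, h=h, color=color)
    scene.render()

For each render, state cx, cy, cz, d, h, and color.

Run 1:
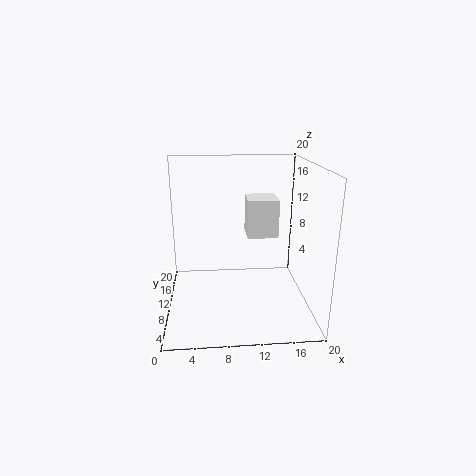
cx = 11; cy = 7; cz = 11; d = 4; h = 5; color = 'white'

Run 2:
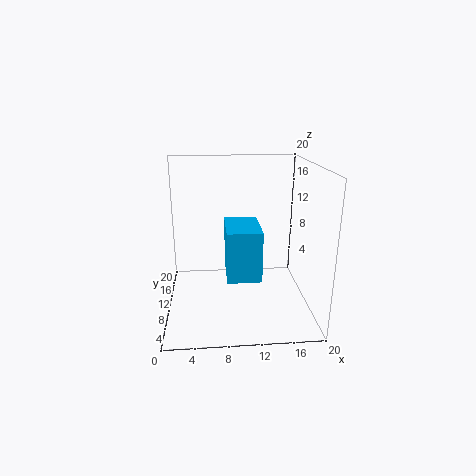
cx = 8; cy = 1; cz = 8; d = 6; h = 6; color = 'deepskyblue'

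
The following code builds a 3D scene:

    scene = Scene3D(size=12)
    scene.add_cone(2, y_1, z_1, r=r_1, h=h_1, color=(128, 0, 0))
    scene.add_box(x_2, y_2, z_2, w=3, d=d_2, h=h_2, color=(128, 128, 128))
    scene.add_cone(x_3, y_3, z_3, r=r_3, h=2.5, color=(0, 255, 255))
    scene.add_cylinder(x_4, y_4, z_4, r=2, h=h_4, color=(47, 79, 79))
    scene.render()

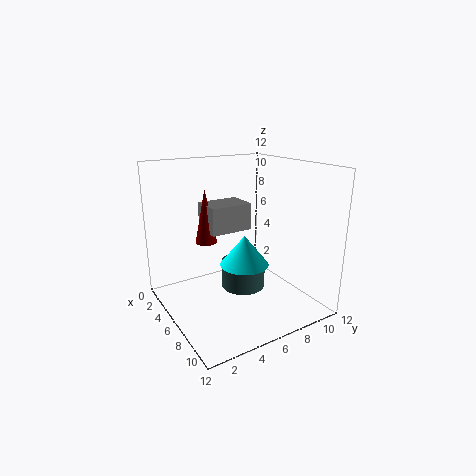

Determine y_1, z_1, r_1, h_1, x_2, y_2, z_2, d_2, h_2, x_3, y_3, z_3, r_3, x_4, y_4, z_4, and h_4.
y_1 = 5; z_1 = 4.5; r_1 = 1; h_1 = 5; x_2 = 0.5; y_2 = 5; z_2 = 5.5; d_2 = 4; h_2 = 2.5; x_3 = 7; y_3 = 6; z_3 = 4; r_3 = 2; x_4 = 4.5; y_4 = 7.5; z_4 = 0.5; h_4 = 2.5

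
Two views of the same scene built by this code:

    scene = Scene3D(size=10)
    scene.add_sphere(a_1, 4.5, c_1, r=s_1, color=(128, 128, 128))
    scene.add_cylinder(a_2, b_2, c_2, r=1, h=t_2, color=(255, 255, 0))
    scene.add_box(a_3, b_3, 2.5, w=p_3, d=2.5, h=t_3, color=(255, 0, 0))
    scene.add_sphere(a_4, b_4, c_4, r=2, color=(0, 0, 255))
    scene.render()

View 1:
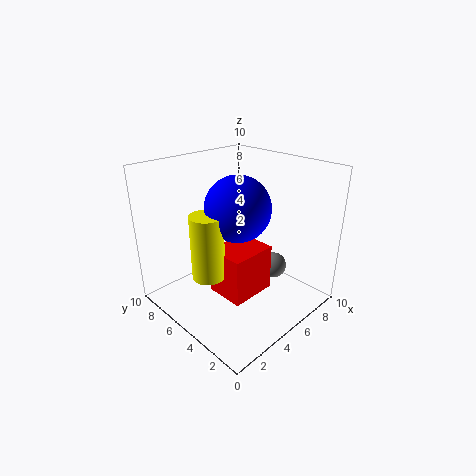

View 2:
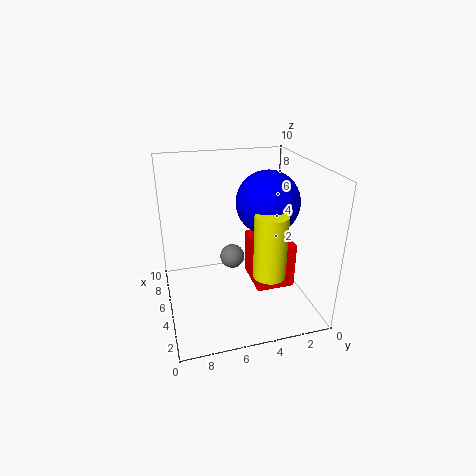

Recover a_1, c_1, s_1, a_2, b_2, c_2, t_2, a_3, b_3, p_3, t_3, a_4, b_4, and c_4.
a_1 = 8.5; c_1 = 1.5; s_1 = 1; a_2 = 1.5; b_2 = 4; c_2 = 4; t_2 = 4; a_3 = 2; b_3 = 2; p_3 = 3; t_3 = 3; a_4 = 3.5; b_4 = 3.5; c_4 = 8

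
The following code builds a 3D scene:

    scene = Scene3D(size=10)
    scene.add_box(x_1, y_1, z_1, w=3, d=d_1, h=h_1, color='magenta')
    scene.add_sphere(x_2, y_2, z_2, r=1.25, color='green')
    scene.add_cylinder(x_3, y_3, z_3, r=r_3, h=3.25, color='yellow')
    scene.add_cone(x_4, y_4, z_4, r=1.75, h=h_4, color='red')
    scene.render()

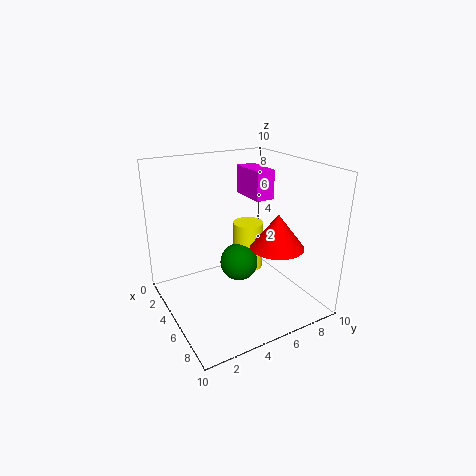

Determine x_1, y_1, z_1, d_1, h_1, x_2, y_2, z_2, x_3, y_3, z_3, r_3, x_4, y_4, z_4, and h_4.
x_1 = 0.5
y_1 = 7.5
z_1 = 6.75
d_1 = 1.5
h_1 = 2.25
x_2 = 6
y_2 = 4.5
z_2 = 3.75
x_3 = 5.5
y_3 = 5.5
z_3 = 3
r_3 = 1
x_4 = 7.5
y_4 = 6.5
z_4 = 5
h_4 = 2.25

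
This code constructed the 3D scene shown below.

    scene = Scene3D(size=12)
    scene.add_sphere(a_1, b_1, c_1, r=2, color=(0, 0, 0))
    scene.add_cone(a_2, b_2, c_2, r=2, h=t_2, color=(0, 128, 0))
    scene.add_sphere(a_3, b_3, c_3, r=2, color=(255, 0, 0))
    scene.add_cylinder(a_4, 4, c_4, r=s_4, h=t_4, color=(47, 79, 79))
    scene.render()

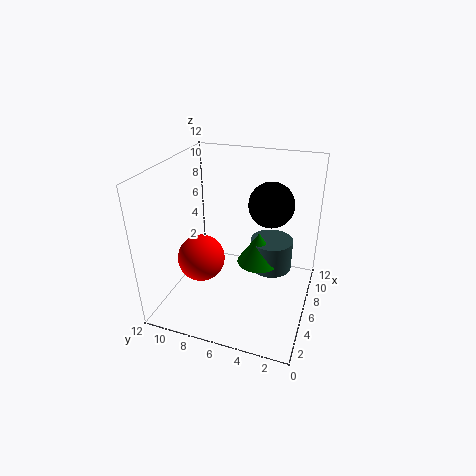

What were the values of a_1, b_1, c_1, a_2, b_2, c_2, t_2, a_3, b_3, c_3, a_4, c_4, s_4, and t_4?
a_1 = 9
b_1 = 4
c_1 = 8
a_2 = 9
b_2 = 5
c_2 = 2
t_2 = 3
a_3 = 5
b_3 = 9
c_3 = 4
a_4 = 10
c_4 = 1
s_4 = 2
t_4 = 3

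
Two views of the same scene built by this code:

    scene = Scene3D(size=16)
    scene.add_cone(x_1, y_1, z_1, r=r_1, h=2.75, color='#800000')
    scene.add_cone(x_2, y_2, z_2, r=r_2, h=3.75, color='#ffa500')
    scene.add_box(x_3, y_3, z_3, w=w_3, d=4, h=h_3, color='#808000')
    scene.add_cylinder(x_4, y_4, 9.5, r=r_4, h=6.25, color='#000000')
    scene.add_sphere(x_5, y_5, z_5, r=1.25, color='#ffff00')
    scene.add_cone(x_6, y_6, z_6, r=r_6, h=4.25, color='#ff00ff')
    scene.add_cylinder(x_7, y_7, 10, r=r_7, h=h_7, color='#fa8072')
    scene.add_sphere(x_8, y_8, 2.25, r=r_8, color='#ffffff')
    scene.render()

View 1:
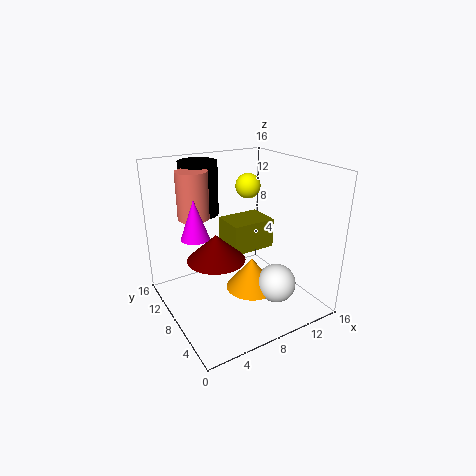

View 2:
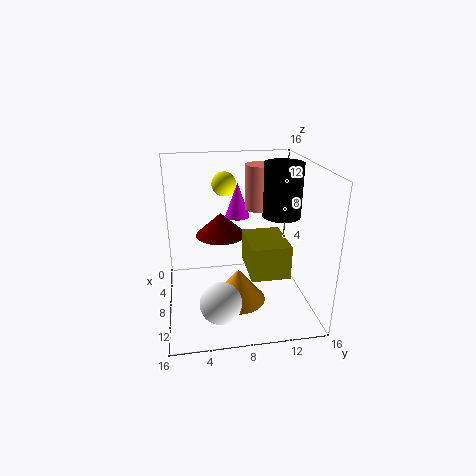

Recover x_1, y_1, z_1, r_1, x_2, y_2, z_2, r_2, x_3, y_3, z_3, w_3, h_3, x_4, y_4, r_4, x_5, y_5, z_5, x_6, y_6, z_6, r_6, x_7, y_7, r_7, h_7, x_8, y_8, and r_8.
x_1 = 4.5
y_1 = 6.5
z_1 = 7
r_1 = 3
x_2 = 9.75
y_2 = 7.75
z_2 = 1.25
r_2 = 3
x_3 = 8
y_3 = 8.5
z_3 = 5.5
w_3 = 5.25
h_3 = 3.5
x_4 = 6
y_4 = 13.5
r_4 = 2.25
x_5 = 8.25
y_5 = 6.5
z_5 = 14.25
x_6 = 3.25
y_6 = 8.75
z_6 = 8.75
r_6 = 1.5
x_7 = 4.25
y_7 = 11.25
r_7 = 1.75
h_7 = 5.25
x_8 = 11.75
y_8 = 5.5
r_8 = 2.25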